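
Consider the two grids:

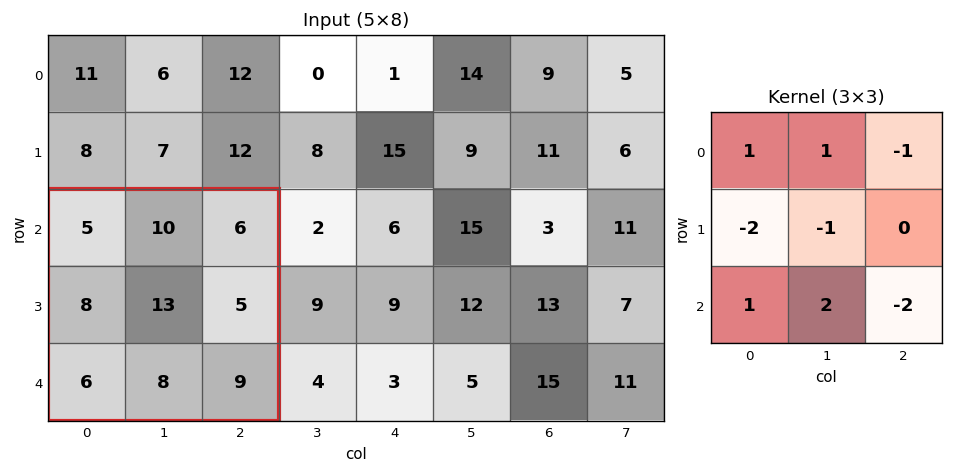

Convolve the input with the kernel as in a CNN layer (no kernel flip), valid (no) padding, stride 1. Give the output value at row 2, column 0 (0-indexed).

-16

The receptive field on the input at this output position is [5 10 6 / 8 13 5 / 6 8 9]. Elementwise product with the kernel and sum: 5·1 + 10·1 + 6·-1 + 8·-2 + 13·-1 + 6·1 + 8·2 + 9·-2.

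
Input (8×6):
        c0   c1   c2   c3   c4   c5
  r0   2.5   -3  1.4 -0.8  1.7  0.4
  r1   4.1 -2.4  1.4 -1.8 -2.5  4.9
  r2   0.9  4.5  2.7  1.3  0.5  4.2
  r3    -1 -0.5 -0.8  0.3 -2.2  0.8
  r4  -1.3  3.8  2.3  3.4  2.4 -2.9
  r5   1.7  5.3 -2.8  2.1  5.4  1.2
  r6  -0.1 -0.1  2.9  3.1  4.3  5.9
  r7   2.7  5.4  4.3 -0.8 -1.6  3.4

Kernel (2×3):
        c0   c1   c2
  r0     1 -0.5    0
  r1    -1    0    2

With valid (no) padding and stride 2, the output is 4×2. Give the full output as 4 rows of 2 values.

Output[0,0]: The receptive field on the input at this output position is [2.5 -3 1.4 / 4.1 -2.4 1.4]. Elementwise product with the kernel and sum: 2.5·1 + -3·-0.5 + 4.1·-1 + 1.4·2.
Output[0,1]: The receptive field on the input at this output position is [1.4 -0.8 1.7 / 1.4 -1.8 -2.5]. Elementwise product with the kernel and sum: 1.4·1 + -0.8·-0.5 + 1.4·-1 + -2.5·2.

2.7 -4.6
-1.95 -1.55
-10.5 14.2
5.85 -6.15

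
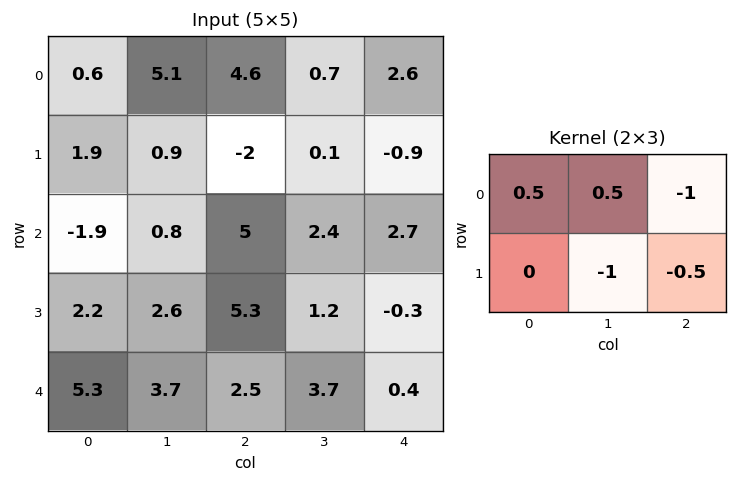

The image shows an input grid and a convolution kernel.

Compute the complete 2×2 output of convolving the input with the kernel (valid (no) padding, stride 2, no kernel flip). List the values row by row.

Output[0,0]: The receptive field on the input at this output position is [0.6 5.1 4.6 / 1.9 0.9 -2]. Elementwise product with the kernel and sum: 0.6·0.5 + 5.1·0.5 + 4.6·-1 + 0.9·-1 + -2·-0.5.
Output[0,1]: The receptive field on the input at this output position is [4.6 0.7 2.6 / -2 0.1 -0.9]. Elementwise product with the kernel and sum: 4.6·0.5 + 0.7·0.5 + 2.6·-1 + 0.1·-1 + -0.9·-0.5.

-1.65 0.4
-10.8 -0.05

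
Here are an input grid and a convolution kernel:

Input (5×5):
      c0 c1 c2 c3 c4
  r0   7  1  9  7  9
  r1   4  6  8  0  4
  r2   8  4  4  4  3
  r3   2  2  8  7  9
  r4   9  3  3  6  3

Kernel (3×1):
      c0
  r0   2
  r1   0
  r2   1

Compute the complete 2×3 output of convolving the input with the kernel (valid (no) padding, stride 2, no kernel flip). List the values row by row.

22 22 21
25 11 9

Output[0,0]: The receptive field on the input at this output position is [7 / 4 / 8]. Elementwise product with the kernel and sum: 7·2 + 8·1.
Output[0,1]: The receptive field on the input at this output position is [9 / 8 / 4]. Elementwise product with the kernel and sum: 9·2 + 4·1.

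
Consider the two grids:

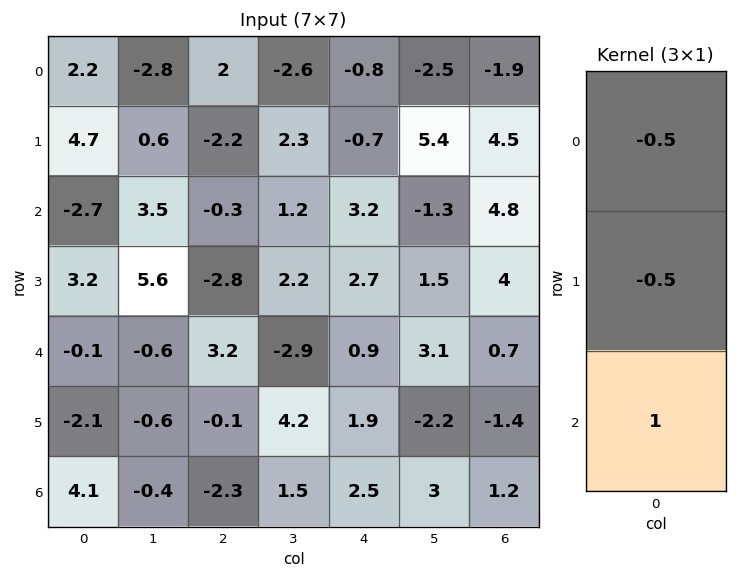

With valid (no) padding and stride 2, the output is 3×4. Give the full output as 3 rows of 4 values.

-6.15 -0.2 3.95 3.5
-0.35 4.75 -2.05 -3.7
5.2 -3.85 1.1 1.55

Output[0,0]: The receptive field on the input at this output position is [2.2 / 4.7 / -2.7]. Elementwise product with the kernel and sum: 2.2·-0.5 + 4.7·-0.5 + -2.7·1.
Output[0,1]: The receptive field on the input at this output position is [2 / -2.2 / -0.3]. Elementwise product with the kernel and sum: 2·-0.5 + -2.2·-0.5 + -0.3·1.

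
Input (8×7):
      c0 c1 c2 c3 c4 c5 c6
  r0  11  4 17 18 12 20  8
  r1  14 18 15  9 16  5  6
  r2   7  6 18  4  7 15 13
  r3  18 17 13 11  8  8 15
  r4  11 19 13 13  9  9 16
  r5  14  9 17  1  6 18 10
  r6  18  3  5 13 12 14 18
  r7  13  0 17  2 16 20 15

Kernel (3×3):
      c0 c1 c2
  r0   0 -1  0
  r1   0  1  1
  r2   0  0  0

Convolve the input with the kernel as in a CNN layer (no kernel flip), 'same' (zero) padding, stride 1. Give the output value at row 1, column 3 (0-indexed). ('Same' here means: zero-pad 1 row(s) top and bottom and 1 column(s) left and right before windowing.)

The receptive field on the zero-padded input at this output position is [17 18 12 / 15 9 16 / 18 4 7]. Elementwise product with the kernel and sum: 18·-1 + 9·1 + 16·1.

7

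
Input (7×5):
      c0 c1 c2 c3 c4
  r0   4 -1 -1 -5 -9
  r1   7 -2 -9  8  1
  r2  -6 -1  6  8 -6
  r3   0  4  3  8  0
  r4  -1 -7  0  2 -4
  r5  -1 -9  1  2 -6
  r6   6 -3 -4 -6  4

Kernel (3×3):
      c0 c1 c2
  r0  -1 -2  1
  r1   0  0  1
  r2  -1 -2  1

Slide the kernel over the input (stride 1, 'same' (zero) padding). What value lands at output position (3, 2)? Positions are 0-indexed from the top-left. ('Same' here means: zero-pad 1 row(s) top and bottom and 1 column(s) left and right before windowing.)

14

The receptive field on the zero-padded input at this output position is [-1 6 8 / 4 3 8 / -7 0 2]. Elementwise product with the kernel and sum: -1·-1 + 6·-2 + 8·1 + 8·1 + -7·-1 + 0·-2 + 2·1.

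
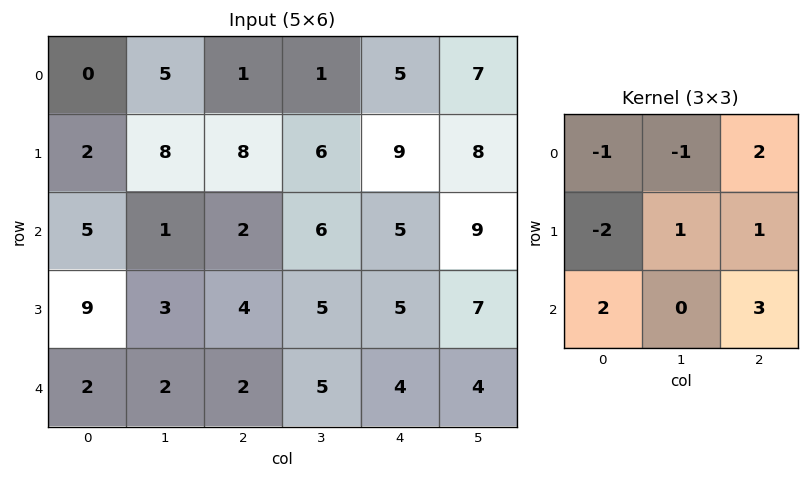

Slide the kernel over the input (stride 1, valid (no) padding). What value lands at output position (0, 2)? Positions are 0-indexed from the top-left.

26

The receptive field on the input at this output position is [1 1 5 / 8 6 9 / 2 6 5]. Elementwise product with the kernel and sum: 1·-1 + 1·-1 + 5·2 + 8·-2 + 6·1 + 9·1 + 2·2 + 5·3.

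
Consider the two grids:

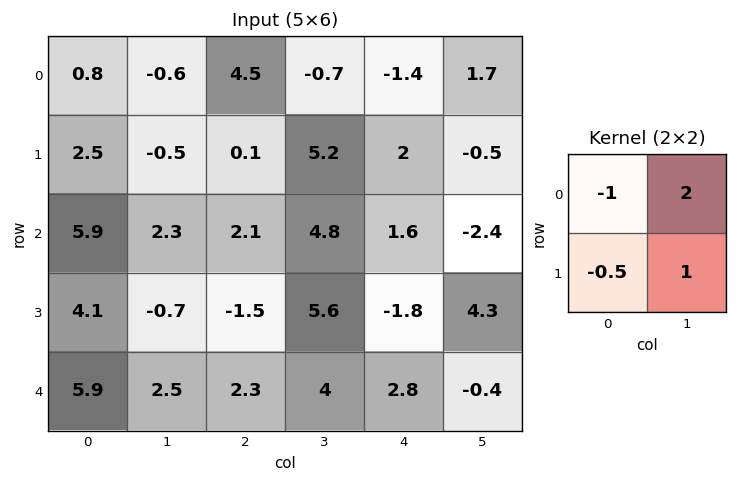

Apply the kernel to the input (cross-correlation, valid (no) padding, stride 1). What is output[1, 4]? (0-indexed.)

-6.2

The receptive field on the input at this output position is [2 -0.5 / 1.6 -2.4]. Elementwise product with the kernel and sum: 2·-1 + -0.5·2 + 1.6·-0.5 + -2.4·1.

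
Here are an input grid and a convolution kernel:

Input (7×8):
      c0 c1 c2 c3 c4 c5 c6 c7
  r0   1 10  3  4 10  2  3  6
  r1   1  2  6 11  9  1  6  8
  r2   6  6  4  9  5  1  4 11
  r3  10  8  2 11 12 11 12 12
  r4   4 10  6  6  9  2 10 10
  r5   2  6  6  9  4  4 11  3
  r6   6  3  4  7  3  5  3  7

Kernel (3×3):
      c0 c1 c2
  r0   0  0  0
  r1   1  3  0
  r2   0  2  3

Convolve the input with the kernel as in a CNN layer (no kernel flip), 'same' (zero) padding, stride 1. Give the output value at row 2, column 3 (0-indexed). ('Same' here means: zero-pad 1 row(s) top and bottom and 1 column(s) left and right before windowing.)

89

The receptive field on the zero-padded input at this output position is [6 11 9 / 4 9 5 / 2 11 12]. Elementwise product with the kernel and sum: 4·1 + 9·3 + 11·2 + 12·3.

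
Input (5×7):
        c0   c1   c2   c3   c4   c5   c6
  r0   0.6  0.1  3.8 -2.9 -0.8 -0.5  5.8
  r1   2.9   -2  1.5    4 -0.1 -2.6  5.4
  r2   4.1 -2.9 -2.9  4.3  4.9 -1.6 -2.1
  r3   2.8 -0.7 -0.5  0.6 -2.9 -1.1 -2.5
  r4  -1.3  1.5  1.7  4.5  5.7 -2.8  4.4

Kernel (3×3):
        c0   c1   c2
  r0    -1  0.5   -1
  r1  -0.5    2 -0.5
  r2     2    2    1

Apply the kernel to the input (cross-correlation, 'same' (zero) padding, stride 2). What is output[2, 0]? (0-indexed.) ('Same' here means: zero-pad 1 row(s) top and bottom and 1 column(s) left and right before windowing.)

-1.25

The receptive field on the zero-padded input at this output position is [0 2.8 -0.7 / 0 -1.3 1.5 / 0 0 0]. Elementwise product with the kernel and sum: 0·-1 + 2.8·0.5 + -0.7·-1 + 0·-0.5 + -1.3·2 + 1.5·-0.5 + 0·2 + 0·2 + 0·1.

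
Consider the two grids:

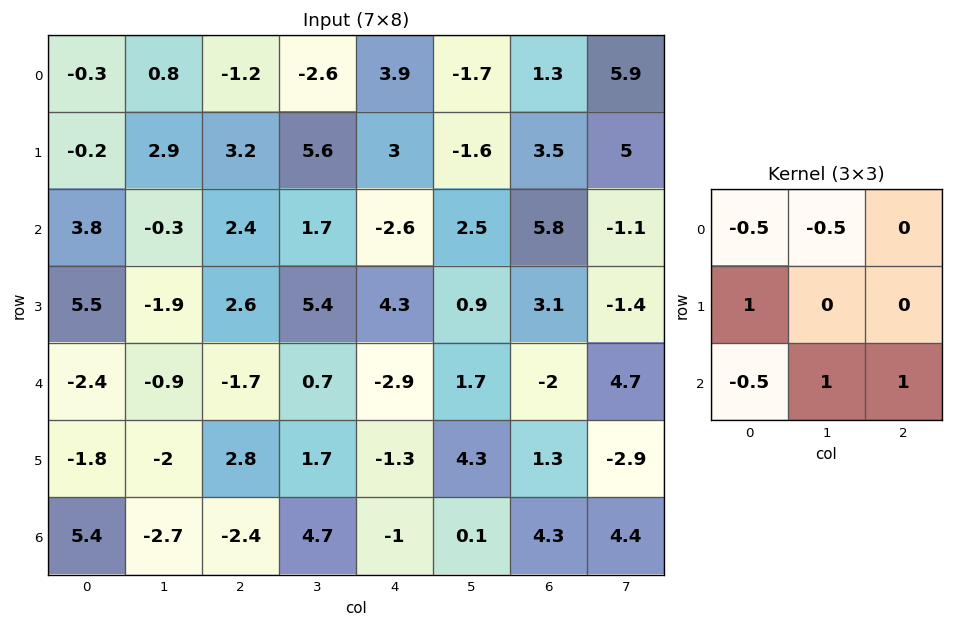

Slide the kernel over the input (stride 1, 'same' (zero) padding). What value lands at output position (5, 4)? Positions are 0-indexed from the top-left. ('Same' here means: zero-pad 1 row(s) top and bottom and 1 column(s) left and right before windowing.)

The receptive field on the zero-padded input at this output position is [0.7 -2.9 1.7 / 1.7 -1.3 4.3 / 4.7 -1 0.1]. Elementwise product with the kernel and sum: 0.7·-0.5 + -2.9·-0.5 + 1.7·1 + 4.7·-0.5 + -1·1 + 0.1·1.

-0.45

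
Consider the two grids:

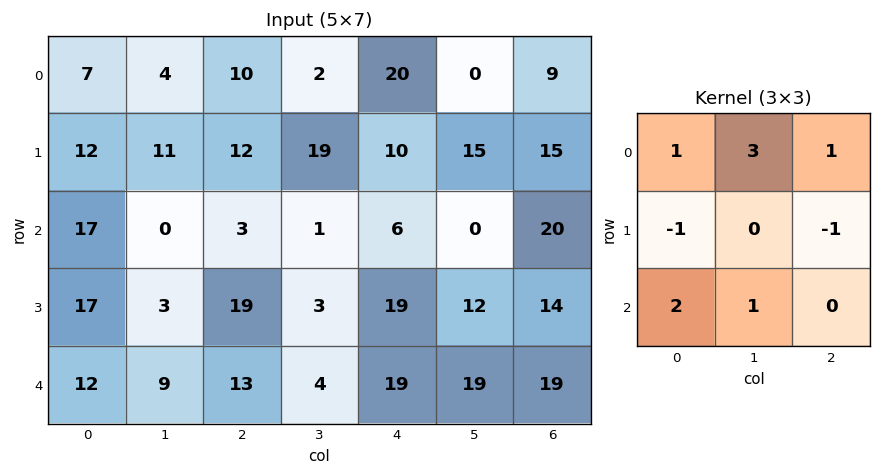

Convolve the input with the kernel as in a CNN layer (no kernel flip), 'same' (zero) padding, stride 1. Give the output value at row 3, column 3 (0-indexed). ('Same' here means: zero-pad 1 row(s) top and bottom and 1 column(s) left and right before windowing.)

4

The receptive field on the zero-padded input at this output position is [3 1 6 / 19 3 19 / 13 4 19]. Elementwise product with the kernel and sum: 3·1 + 1·3 + 6·1 + 19·-1 + 19·-1 + 13·2 + 4·1.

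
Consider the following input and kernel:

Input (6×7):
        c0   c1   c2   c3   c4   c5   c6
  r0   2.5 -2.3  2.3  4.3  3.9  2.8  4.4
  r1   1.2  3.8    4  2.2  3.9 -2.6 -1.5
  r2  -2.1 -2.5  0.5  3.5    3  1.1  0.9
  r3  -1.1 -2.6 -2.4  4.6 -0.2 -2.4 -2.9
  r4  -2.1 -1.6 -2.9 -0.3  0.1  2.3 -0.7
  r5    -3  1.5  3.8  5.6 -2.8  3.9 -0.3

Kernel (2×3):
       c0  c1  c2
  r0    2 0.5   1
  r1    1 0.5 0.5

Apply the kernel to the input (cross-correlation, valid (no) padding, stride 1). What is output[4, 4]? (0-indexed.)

-0.35

The receptive field on the input at this output position is [0.1 2.3 -0.7 / -2.8 3.9 -0.3]. Elementwise product with the kernel and sum: 0.1·2 + 2.3·0.5 + -0.7·1 + -2.8·1 + 3.9·0.5 + -0.3·0.5.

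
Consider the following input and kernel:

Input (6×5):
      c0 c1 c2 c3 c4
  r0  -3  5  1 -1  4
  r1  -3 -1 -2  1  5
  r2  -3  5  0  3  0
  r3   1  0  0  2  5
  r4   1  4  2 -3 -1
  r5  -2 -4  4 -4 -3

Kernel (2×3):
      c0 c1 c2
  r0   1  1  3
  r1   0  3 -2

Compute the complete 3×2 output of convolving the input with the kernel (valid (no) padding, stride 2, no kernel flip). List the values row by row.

6 5
2 -1
-9 -10

Output[0,0]: The receptive field on the input at this output position is [-3 5 1 / -3 -1 -2]. Elementwise product with the kernel and sum: -3·1 + 5·1 + 1·3 + -1·3 + -2·-2.
Output[0,1]: The receptive field on the input at this output position is [1 -1 4 / -2 1 5]. Elementwise product with the kernel and sum: 1·1 + -1·1 + 4·3 + 1·3 + 5·-2.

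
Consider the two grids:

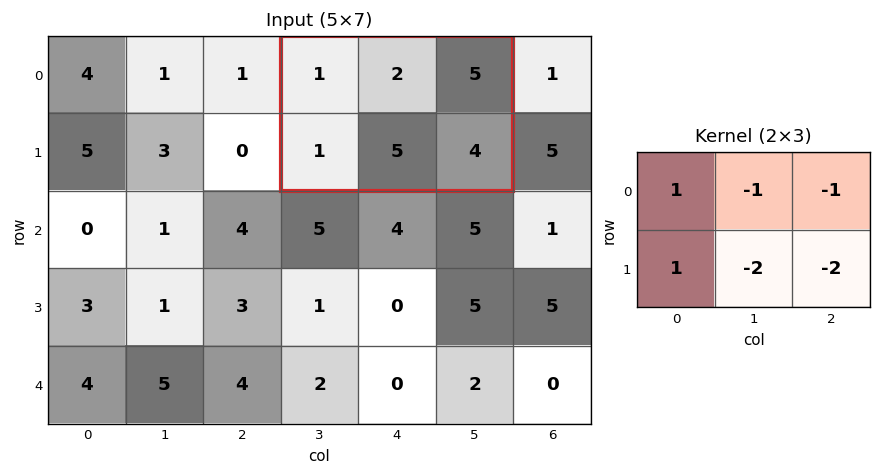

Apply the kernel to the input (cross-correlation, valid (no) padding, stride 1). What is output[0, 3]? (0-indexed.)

The receptive field on the input at this output position is [1 2 5 / 1 5 4]. Elementwise product with the kernel and sum: 1·1 + 2·-1 + 5·-1 + 1·1 + 5·-2 + 4·-2.

-23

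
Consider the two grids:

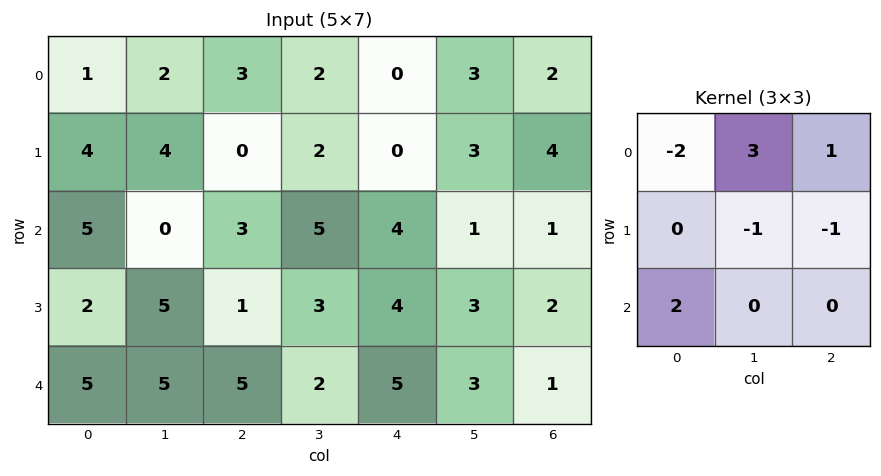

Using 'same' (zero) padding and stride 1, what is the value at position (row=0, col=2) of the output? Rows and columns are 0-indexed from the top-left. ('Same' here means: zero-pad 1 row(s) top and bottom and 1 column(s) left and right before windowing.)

3

The receptive field on the zero-padded input at this output position is [0 0 0 / 2 3 2 / 4 0 2]. Elementwise product with the kernel and sum: 0·-2 + 0·3 + 0·1 + 3·-1 + 2·-1 + 4·2.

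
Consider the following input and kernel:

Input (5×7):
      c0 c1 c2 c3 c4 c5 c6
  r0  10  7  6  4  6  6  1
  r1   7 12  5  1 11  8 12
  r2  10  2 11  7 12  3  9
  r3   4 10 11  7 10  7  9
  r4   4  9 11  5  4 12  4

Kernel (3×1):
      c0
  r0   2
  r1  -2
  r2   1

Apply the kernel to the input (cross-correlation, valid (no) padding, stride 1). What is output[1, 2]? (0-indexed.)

-1

The receptive field on the input at this output position is [5 / 11 / 11]. Elementwise product with the kernel and sum: 5·2 + 11·-2 + 11·1.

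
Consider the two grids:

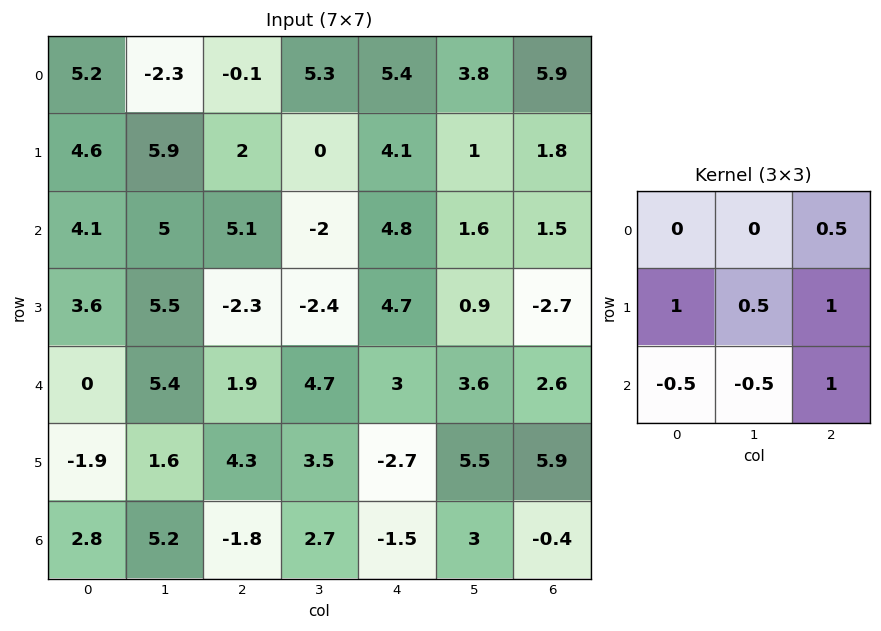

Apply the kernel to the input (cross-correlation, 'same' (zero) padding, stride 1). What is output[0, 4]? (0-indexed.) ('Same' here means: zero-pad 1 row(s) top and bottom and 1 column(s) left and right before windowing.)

10.75

The receptive field on the zero-padded input at this output position is [0 0 0 / 5.3 5.4 3.8 / 0 4.1 1]. Elementwise product with the kernel and sum: 0·0.5 + 5.3·1 + 5.4·0.5 + 3.8·1 + 0·-0.5 + 4.1·-0.5 + 1·1.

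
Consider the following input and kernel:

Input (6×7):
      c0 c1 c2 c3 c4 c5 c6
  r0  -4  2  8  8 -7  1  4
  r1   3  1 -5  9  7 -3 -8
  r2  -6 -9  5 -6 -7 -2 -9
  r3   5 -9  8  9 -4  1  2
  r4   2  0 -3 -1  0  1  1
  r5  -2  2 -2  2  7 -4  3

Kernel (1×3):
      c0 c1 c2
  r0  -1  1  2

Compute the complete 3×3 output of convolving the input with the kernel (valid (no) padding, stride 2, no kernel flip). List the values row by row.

22 -14 16
7 -25 -13
-8 2 3

Output[0,0]: The receptive field on the input at this output position is [-4 2 8]. Elementwise product with the kernel and sum: -4·-1 + 2·1 + 8·2.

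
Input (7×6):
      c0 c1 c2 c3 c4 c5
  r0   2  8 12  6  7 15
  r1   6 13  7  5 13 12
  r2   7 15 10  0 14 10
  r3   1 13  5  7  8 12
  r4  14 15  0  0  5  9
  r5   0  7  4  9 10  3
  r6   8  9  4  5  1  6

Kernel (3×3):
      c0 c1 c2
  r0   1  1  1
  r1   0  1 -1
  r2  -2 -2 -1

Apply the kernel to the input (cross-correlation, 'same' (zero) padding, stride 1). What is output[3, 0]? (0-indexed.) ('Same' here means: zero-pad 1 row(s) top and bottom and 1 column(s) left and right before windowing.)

-33

The receptive field on the zero-padded input at this output position is [0 7 15 / 0 1 13 / 0 14 15]. Elementwise product with the kernel and sum: 0·1 + 7·1 + 15·1 + 1·1 + 13·-1 + 0·-2 + 14·-2 + 15·-1.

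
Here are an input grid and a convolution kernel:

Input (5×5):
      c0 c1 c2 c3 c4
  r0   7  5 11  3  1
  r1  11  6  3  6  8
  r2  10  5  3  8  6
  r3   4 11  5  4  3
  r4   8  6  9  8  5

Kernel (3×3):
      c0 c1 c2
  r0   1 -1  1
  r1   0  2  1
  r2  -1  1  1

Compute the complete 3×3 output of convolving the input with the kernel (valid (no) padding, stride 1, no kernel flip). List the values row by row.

Output[0,0]: The receptive field on the input at this output position is [7 5 11 / 11 6 3 / 10 5 3]. Elementwise product with the kernel and sum: 7·1 + 5·-1 + 11·1 + 6·2 + 3·1 + 10·-1 + 5·1 + 3·1.
Output[0,1]: The receptive field on the input at this output position is [5 11 3 / 6 3 6 / 5 3 8]. Elementwise product with the kernel and sum: 5·1 + 11·-1 + 3·1 + 3·2 + 6·1 + 5·-1 + 3·1 + 8·1.

26 15 40
33 21 29
42 35 16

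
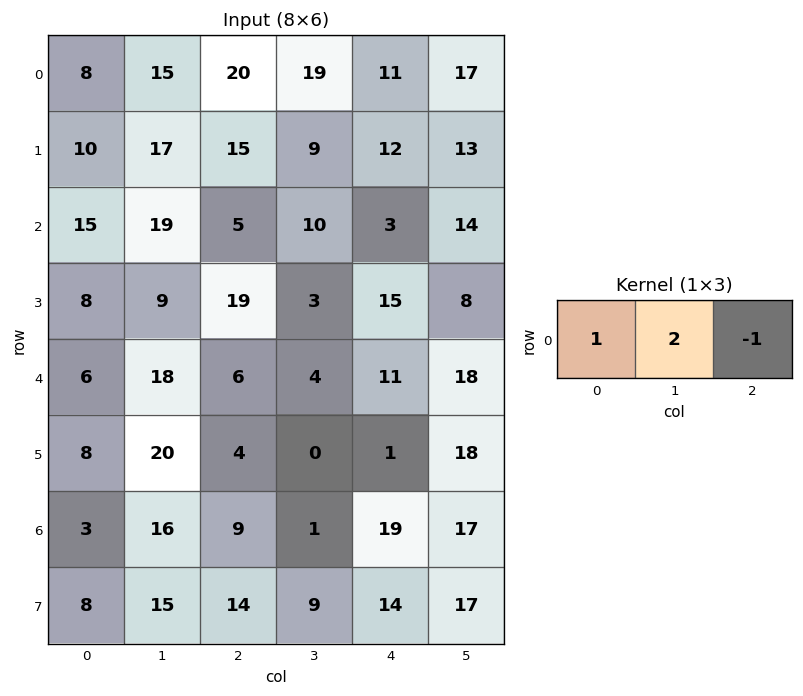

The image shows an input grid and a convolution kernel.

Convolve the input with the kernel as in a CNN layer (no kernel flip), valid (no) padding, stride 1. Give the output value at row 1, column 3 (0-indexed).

The receptive field on the input at this output position is [9 12 13]. Elementwise product with the kernel and sum: 9·1 + 12·2 + 13·-1.

20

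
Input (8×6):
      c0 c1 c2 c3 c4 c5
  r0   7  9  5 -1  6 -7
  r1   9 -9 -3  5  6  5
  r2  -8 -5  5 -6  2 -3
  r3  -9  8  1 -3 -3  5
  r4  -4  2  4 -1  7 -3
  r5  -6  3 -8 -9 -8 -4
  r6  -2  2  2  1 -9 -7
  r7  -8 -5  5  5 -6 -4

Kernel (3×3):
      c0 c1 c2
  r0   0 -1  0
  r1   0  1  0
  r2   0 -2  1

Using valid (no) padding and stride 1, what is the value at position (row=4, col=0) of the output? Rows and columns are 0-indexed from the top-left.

The receptive field on the input at this output position is [-4 2 4 / -6 3 -8 / -2 2 2]. Elementwise product with the kernel and sum: 2·-1 + 3·1 + 2·-2 + 2·1.

-1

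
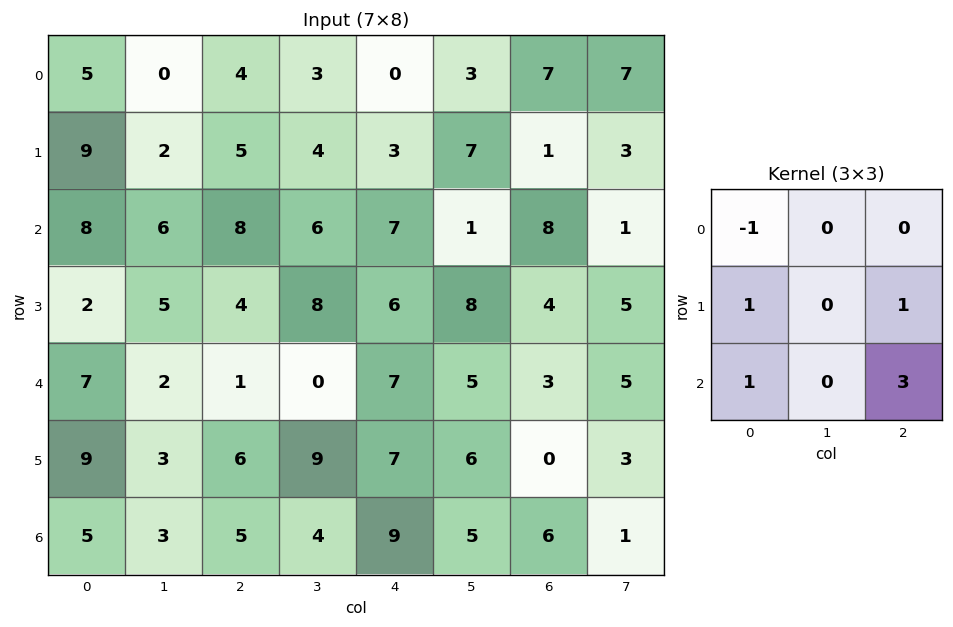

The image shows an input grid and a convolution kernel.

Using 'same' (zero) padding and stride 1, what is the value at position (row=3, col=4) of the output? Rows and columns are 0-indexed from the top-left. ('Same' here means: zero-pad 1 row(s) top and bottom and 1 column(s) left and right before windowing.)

The receptive field on the zero-padded input at this output position is [6 7 1 / 8 6 8 / 0 7 5]. Elementwise product with the kernel and sum: 6·-1 + 8·1 + 8·1 + 0·1 + 5·3.

25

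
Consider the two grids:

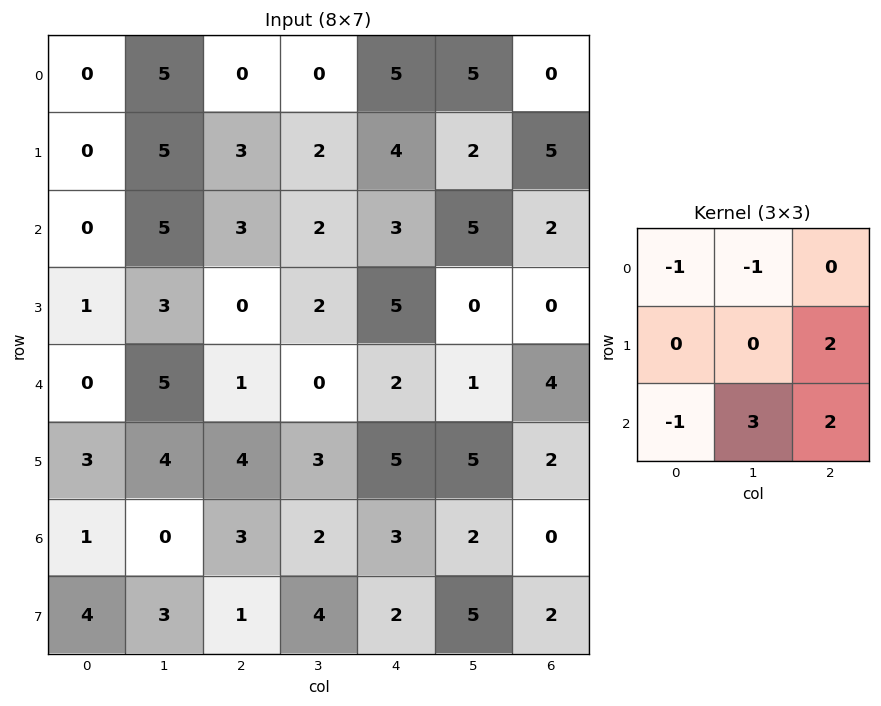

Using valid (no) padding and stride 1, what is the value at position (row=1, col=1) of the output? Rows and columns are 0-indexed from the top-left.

-3

The receptive field on the input at this output position is [5 3 2 / 5 3 2 / 3 0 2]. Elementwise product with the kernel and sum: 5·-1 + 3·-1 + 2·2 + 3·-1 + 0·3 + 2·2.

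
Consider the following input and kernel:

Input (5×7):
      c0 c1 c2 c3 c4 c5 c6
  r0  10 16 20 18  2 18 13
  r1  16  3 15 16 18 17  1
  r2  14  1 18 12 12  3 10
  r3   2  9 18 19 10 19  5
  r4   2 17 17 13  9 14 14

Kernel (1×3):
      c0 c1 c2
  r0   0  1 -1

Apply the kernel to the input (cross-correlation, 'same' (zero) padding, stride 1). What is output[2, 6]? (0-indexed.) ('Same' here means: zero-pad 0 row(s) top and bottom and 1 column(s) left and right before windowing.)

The receptive field on the zero-padded input at this output position is [3 10 0]. Elementwise product with the kernel and sum: 10·1 + 0·-1.

10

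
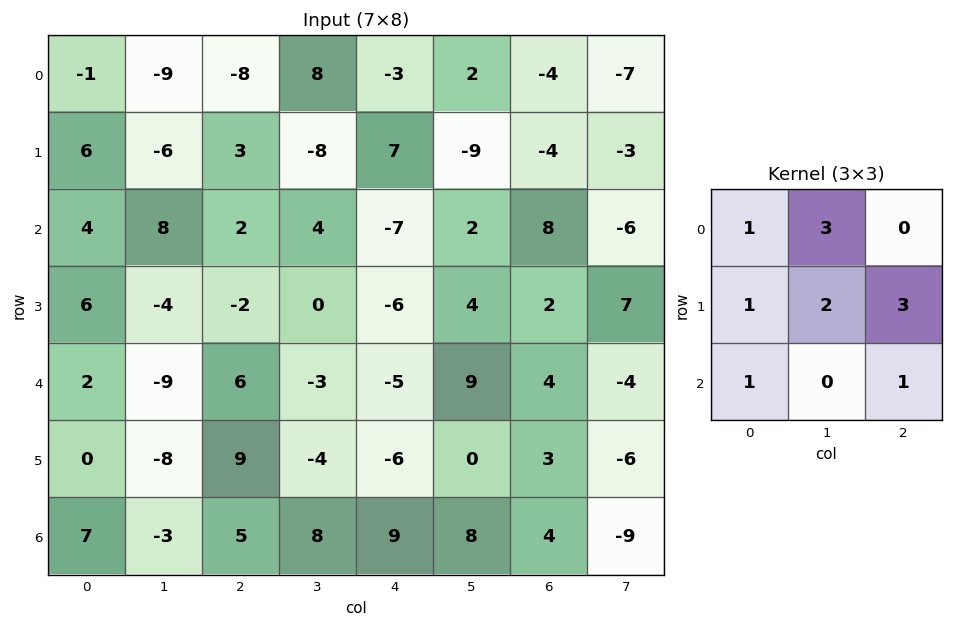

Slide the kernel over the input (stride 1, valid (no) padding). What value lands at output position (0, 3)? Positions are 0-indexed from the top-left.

-16

The receptive field on the input at this output position is [8 -3 2 / -8 7 -9 / 4 -7 2]. Elementwise product with the kernel and sum: 8·1 + -3·3 + -8·1 + 7·2 + -9·3 + 4·1 + 2·1.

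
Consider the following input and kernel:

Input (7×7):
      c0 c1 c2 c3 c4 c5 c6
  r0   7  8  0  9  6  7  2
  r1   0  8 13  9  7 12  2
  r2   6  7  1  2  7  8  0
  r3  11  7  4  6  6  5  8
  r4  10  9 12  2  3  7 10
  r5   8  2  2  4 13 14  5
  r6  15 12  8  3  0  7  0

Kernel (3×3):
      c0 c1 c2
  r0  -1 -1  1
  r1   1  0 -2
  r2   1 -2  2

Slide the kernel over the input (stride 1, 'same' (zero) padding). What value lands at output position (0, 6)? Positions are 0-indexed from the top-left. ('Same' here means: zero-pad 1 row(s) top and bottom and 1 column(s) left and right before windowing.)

The receptive field on the zero-padded input at this output position is [0 0 0 / 7 2 0 / 12 2 0]. Elementwise product with the kernel and sum: 0·-1 + 0·-1 + 0·1 + 7·1 + 0·-2 + 12·1 + 2·-2 + 0·2.

15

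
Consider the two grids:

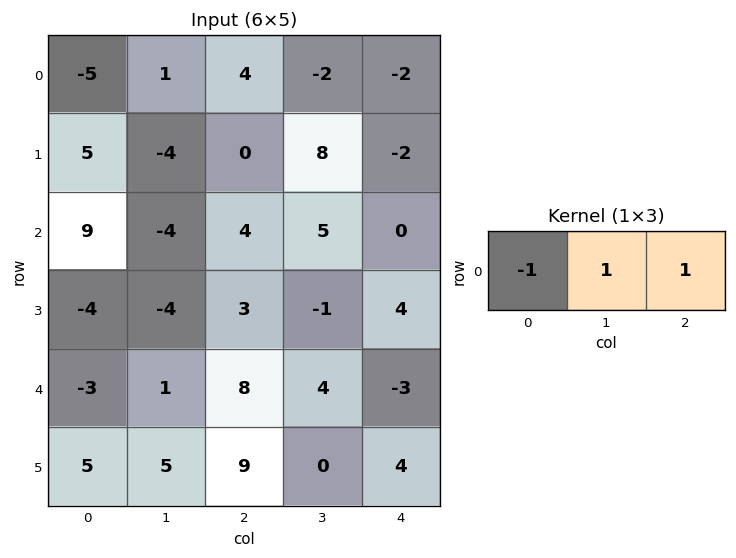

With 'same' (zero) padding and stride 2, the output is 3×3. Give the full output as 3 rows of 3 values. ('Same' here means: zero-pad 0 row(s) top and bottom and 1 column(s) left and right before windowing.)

-4 1 0
5 13 -5
-2 11 -7

Output[0,0]: The receptive field on the zero-padded input at this output position is [0 -5 1]. Elementwise product with the kernel and sum: 0·-1 + -5·1 + 1·1.
Output[0,1]: The receptive field on the zero-padded input at this output position is [1 4 -2]. Elementwise product with the kernel and sum: 1·-1 + 4·1 + -2·1.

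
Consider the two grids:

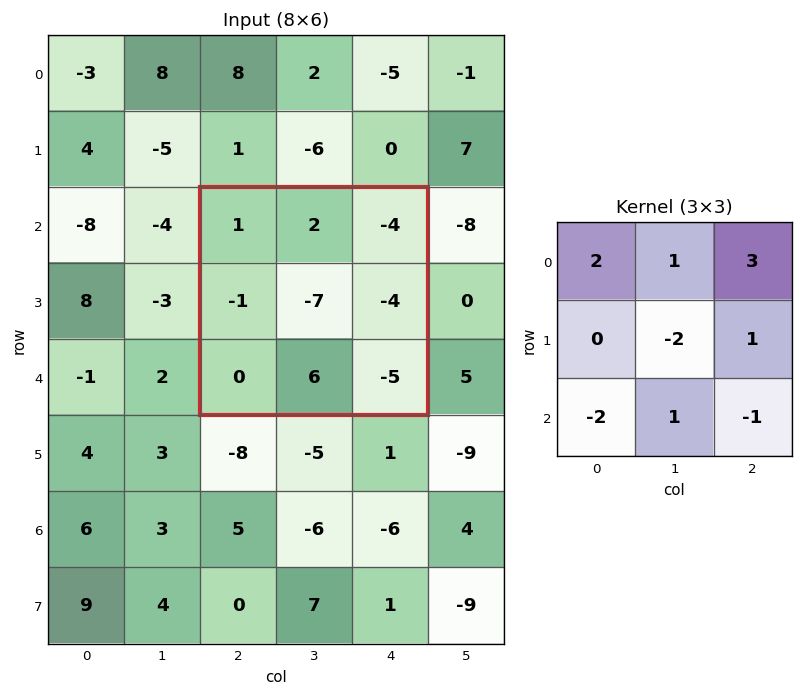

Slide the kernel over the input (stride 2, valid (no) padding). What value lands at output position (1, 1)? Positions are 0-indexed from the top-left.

The receptive field on the input at this output position is [1 2 -4 / -1 -7 -4 / 0 6 -5]. Elementwise product with the kernel and sum: 1·2 + 2·1 + -4·3 + -7·-2 + -4·1 + 0·-2 + 6·1 + -5·-1.

13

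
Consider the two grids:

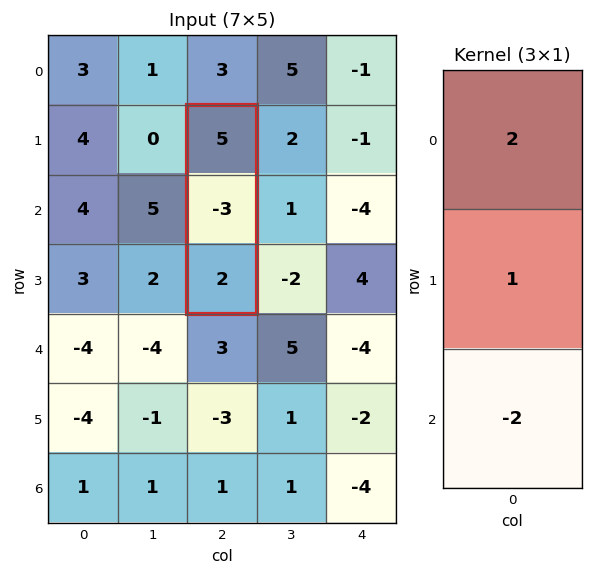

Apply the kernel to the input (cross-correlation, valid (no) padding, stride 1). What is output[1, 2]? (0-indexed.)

The receptive field on the input at this output position is [5 / -3 / 2]. Elementwise product with the kernel and sum: 5·2 + -3·1 + 2·-2.

3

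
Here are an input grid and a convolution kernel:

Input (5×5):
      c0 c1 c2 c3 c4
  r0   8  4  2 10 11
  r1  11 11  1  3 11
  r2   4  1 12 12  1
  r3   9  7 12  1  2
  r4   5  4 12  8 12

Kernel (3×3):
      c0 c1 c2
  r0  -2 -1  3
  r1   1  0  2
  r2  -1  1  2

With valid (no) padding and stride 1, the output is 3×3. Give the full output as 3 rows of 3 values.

Output[0,0]: The receptive field on the input at this output position is [8 4 2 / 11 11 1 / 4 1 12]. Elementwise product with the kernel and sum: 8·-2 + 4·-1 + 2·3 + 11·1 + 1·2 + 4·-1 + 1·1 + 12·2.
Output[0,1]: The receptive field on the input at this output position is [4 2 10 / 11 1 3 / 1 12 12]. Elementwise product with the kernel and sum: 4·-2 + 2·-1 + 10·3 + 11·1 + 3·2 + 1·-1 + 12·1 + 12·2.

20 72 44
20 18 35
83 55 3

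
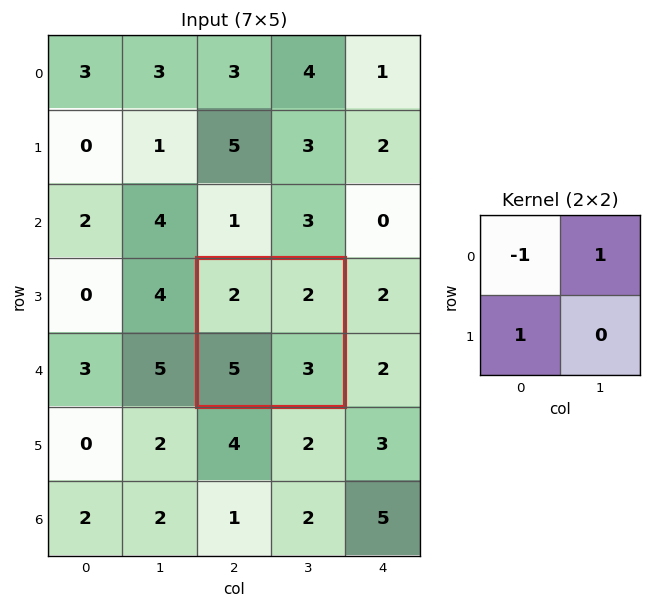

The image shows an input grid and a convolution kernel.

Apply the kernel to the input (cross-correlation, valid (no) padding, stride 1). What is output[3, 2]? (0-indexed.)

5

The receptive field on the input at this output position is [2 2 / 5 3]. Elementwise product with the kernel and sum: 2·-1 + 2·1 + 5·1.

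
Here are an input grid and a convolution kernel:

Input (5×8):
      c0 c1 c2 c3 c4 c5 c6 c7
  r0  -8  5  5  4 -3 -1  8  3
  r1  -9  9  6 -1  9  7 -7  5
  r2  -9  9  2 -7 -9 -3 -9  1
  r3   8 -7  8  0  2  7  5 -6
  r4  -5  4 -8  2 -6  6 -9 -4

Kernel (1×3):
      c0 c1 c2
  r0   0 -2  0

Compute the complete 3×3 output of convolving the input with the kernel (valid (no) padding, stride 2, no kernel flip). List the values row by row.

-10 -8 2
-18 14 6
-8 -4 -12

Output[0,0]: The receptive field on the input at this output position is [-8 5 5]. Elementwise product with the kernel and sum: 5·-2.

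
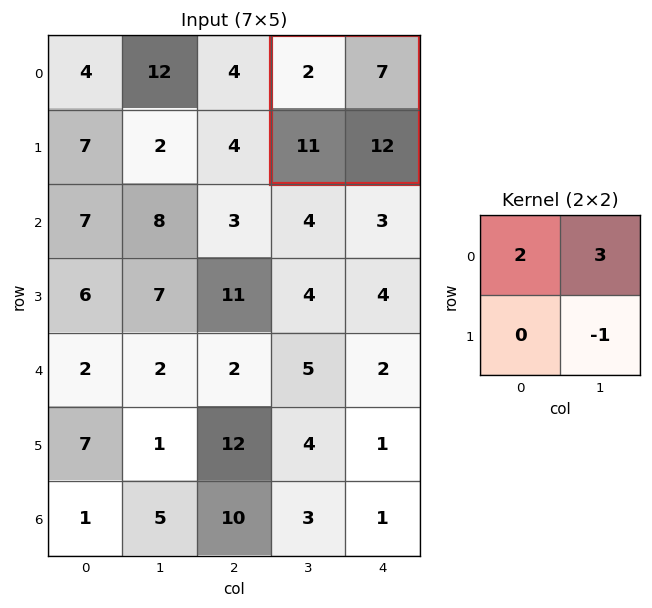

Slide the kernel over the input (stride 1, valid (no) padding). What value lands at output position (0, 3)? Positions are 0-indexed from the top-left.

The receptive field on the input at this output position is [2 7 / 11 12]. Elementwise product with the kernel and sum: 2·2 + 7·3 + 12·-1.

13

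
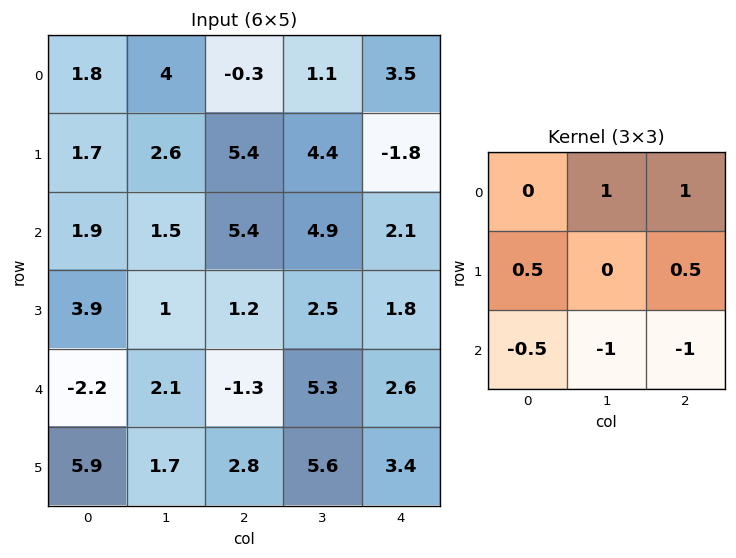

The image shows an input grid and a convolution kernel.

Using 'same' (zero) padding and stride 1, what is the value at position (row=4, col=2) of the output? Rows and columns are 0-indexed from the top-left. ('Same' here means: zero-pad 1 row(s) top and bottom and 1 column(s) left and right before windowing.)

-1.85

The receptive field on the zero-padded input at this output position is [1 1.2 2.5 / 2.1 -1.3 5.3 / 1.7 2.8 5.6]. Elementwise product with the kernel and sum: 1.2·1 + 2.5·1 + 2.1·0.5 + 5.3·0.5 + 1.7·-0.5 + 2.8·-1 + 5.6·-1.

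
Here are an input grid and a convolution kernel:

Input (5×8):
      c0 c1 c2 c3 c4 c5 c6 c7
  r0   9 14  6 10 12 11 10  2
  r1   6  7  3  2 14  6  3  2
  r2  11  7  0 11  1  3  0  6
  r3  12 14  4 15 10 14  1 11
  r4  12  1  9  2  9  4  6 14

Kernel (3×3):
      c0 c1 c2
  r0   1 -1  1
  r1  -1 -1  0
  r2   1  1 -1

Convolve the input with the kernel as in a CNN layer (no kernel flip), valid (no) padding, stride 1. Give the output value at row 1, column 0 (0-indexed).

The receptive field on the input at this output position is [6 7 3 / 11 7 0 / 12 14 4]. Elementwise product with the kernel and sum: 6·1 + 7·-1 + 3·1 + 11·-1 + 7·-1 + 12·1 + 14·1 + 4·-1.

6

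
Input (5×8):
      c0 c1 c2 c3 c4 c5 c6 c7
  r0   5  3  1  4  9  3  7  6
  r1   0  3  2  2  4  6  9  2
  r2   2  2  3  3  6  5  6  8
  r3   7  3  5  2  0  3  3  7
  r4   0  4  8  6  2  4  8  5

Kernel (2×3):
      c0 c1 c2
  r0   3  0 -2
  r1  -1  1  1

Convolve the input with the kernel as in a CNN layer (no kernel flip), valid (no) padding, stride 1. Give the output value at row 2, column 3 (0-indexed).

0

The receptive field on the input at this output position is [3 6 5 / 2 0 3]. Elementwise product with the kernel and sum: 3·3 + 5·-2 + 2·-1 + 0·1 + 3·1.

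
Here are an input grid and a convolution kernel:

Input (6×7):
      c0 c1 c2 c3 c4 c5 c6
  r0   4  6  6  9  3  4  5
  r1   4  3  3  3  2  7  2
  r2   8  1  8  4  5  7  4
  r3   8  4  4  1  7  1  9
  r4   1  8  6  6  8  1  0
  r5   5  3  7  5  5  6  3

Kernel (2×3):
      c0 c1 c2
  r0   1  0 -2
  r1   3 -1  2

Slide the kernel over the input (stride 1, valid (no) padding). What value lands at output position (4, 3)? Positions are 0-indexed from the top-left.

The receptive field on the input at this output position is [6 8 1 / 5 5 6]. Elementwise product with the kernel and sum: 6·1 + 1·-2 + 5·3 + 5·-1 + 6·2.

26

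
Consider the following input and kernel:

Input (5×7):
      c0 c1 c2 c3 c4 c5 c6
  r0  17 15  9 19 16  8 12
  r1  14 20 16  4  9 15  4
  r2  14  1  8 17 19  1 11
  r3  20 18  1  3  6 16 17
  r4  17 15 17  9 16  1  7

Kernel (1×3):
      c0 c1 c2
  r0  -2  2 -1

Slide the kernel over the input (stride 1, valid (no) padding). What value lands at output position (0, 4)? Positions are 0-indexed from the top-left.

-28

The receptive field on the input at this output position is [16 8 12]. Elementwise product with the kernel and sum: 16·-2 + 8·2 + 12·-1.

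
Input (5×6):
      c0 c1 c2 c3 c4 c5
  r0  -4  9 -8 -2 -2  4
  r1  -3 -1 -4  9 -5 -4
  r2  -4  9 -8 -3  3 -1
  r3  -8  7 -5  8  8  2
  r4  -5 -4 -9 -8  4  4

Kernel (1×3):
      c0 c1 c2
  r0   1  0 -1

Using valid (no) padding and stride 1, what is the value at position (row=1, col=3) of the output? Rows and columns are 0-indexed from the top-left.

The receptive field on the input at this output position is [9 -5 -4]. Elementwise product with the kernel and sum: 9·1 + -4·-1.

13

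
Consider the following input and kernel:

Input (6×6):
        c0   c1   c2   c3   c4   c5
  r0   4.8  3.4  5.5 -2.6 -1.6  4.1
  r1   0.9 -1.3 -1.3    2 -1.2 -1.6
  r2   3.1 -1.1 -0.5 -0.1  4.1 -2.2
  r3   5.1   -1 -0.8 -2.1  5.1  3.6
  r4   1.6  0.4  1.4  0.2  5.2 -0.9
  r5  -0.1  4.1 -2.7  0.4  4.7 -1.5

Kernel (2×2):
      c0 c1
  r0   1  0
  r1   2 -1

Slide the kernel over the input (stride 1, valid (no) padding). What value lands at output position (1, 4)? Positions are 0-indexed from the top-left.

The receptive field on the input at this output position is [-1.2 -1.6 / 4.1 -2.2]. Elementwise product with the kernel and sum: -1.2·1 + 4.1·2 + -2.2·-1.

9.2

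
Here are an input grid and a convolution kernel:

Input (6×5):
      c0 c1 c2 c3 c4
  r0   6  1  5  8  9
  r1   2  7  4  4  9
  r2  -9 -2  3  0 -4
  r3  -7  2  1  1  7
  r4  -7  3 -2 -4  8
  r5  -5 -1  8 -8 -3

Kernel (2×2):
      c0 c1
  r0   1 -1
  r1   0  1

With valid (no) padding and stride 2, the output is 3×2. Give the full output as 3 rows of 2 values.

12 1
-5 4
-11 -6

Output[0,0]: The receptive field on the input at this output position is [6 1 / 2 7]. Elementwise product with the kernel and sum: 6·1 + 1·-1 + 7·1.
Output[0,1]: The receptive field on the input at this output position is [5 8 / 4 4]. Elementwise product with the kernel and sum: 5·1 + 8·-1 + 4·1.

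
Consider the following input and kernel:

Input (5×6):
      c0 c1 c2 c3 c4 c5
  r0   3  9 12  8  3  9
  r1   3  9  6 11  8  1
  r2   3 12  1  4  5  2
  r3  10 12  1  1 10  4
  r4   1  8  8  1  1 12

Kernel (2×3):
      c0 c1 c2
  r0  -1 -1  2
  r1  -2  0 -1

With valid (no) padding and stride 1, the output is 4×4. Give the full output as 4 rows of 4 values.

0 -34 -34 -16
-7 -21 -8 -27
-34 -30 -7 -11
-30 -28 1 -17

Output[0,0]: The receptive field on the input at this output position is [3 9 12 / 3 9 6]. Elementwise product with the kernel and sum: 3·-1 + 9·-1 + 12·2 + 3·-2 + 6·-1.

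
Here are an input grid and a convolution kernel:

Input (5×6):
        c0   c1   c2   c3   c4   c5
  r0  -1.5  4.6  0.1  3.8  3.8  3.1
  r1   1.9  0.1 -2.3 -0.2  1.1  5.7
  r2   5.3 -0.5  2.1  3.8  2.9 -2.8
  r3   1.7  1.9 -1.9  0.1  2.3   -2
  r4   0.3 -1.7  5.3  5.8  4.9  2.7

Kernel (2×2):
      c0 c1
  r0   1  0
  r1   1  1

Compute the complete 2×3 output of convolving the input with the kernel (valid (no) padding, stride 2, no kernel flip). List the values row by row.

0.5 -2.4 10.6
8.9 0.3 3.2

Output[0,0]: The receptive field on the input at this output position is [-1.5 4.6 / 1.9 0.1]. Elementwise product with the kernel and sum: -1.5·1 + 1.9·1 + 0.1·1.
Output[0,1]: The receptive field on the input at this output position is [0.1 3.8 / -2.3 -0.2]. Elementwise product with the kernel and sum: 0.1·1 + -2.3·1 + -0.2·1.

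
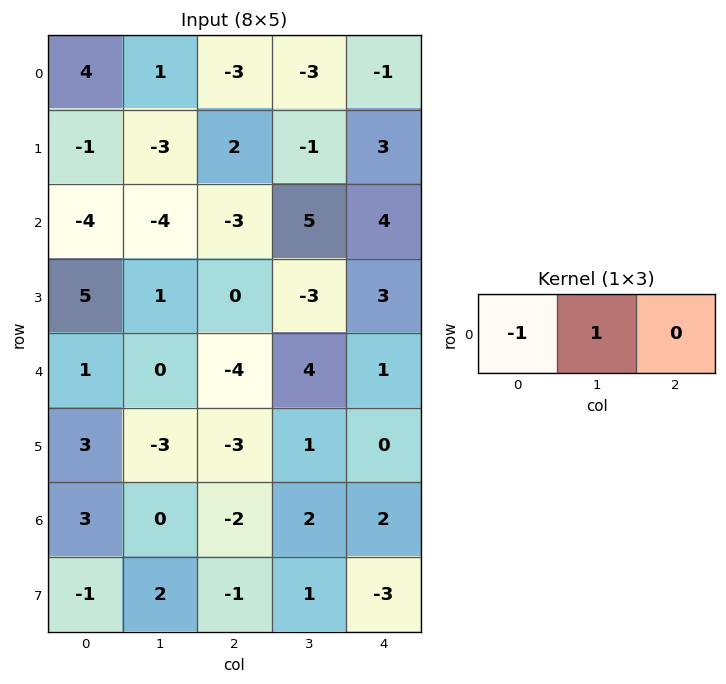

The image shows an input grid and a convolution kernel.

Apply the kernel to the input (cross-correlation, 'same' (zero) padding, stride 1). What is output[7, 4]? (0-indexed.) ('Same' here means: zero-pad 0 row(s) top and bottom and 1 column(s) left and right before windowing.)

-4

The receptive field on the zero-padded input at this output position is [1 -3 0]. Elementwise product with the kernel and sum: 1·-1 + -3·1.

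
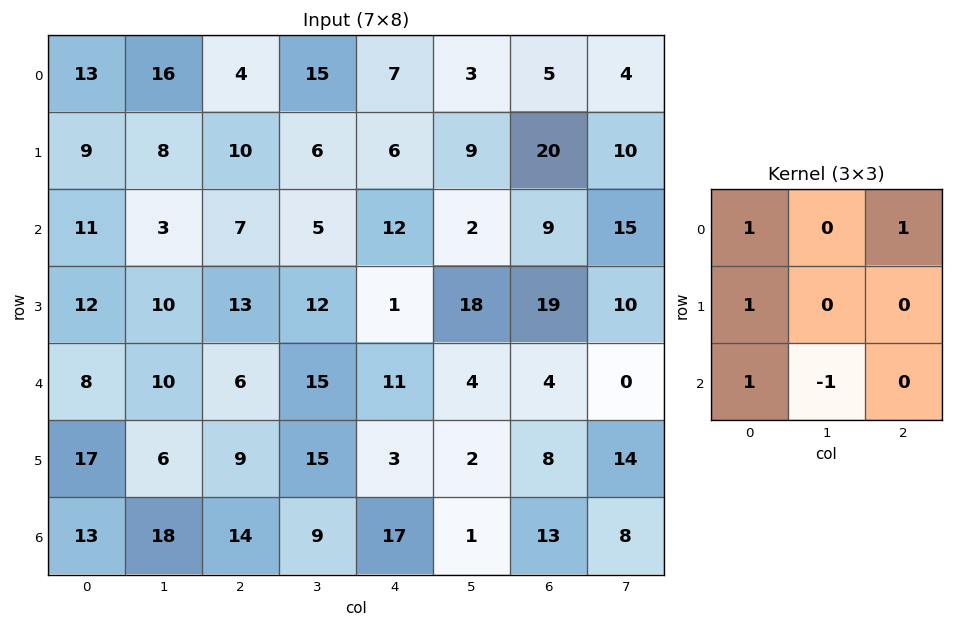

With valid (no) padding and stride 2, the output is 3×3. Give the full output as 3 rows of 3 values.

34 23 28
28 23 29
26 31 34

Output[0,0]: The receptive field on the input at this output position is [13 16 4 / 9 8 10 / 11 3 7]. Elementwise product with the kernel and sum: 13·1 + 4·1 + 9·1 + 11·1 + 3·-1.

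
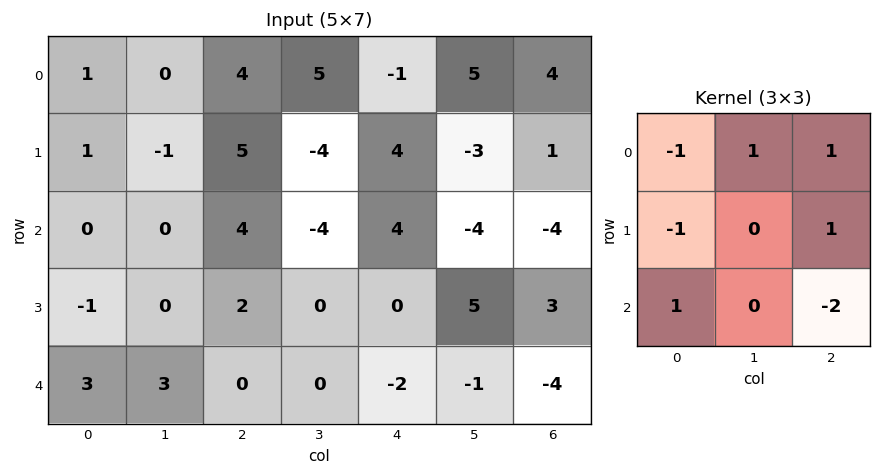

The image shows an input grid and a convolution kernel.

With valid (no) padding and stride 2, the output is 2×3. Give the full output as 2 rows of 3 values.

Output[0,0]: The receptive field on the input at this output position is [1 0 4 / 1 -1 5 / 0 0 4]. Elementwise product with the kernel and sum: 1·-1 + 0·1 + 4·1 + 1·-1 + 5·1 + 0·1 + 4·-2.

-1 -5 19
10 -2 -3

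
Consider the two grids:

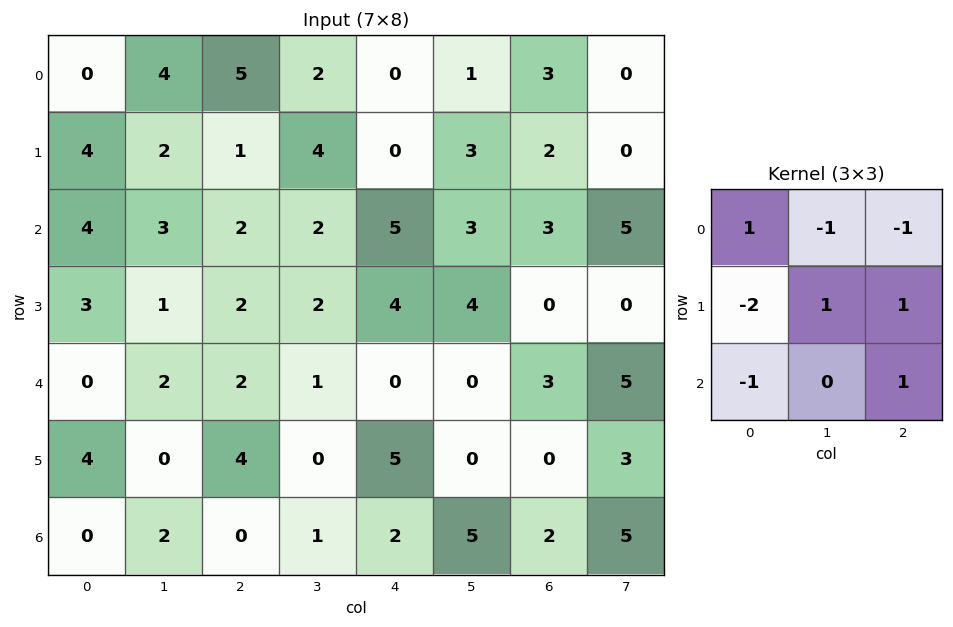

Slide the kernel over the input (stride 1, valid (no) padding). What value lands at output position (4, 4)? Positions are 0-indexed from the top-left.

-13

The receptive field on the input at this output position is [0 0 3 / 5 0 0 / 2 5 2]. Elementwise product with the kernel and sum: 0·1 + 0·-1 + 3·-1 + 5·-2 + 0·1 + 0·1 + 2·-1 + 2·1.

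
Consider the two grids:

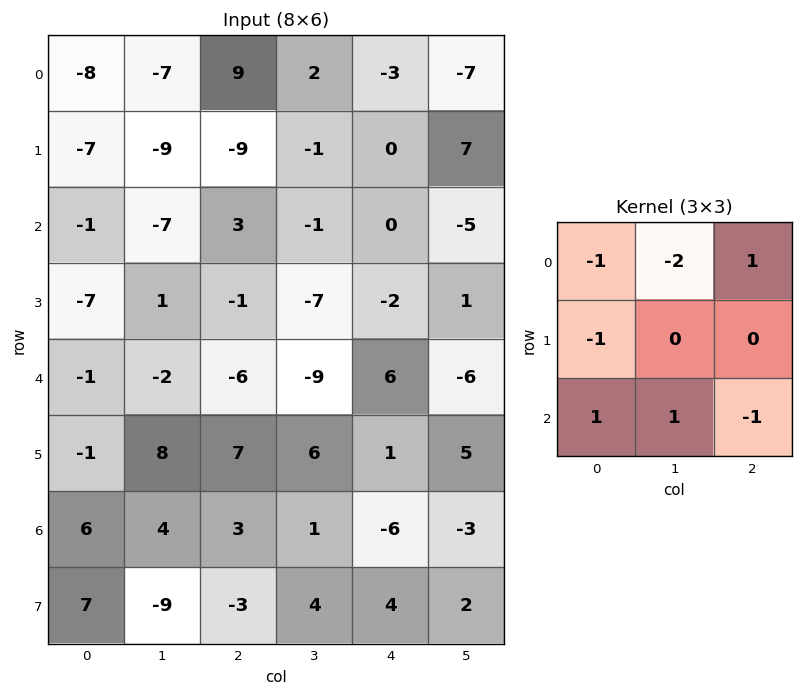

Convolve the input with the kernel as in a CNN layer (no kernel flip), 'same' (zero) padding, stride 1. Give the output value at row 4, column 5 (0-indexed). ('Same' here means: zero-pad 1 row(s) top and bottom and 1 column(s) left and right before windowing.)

0

The receptive field on the zero-padded input at this output position is [-2 1 0 / 6 -6 0 / 1 5 0]. Elementwise product with the kernel and sum: -2·-1 + 1·-2 + 0·1 + 6·-1 + 1·1 + 5·1 + 0·-1.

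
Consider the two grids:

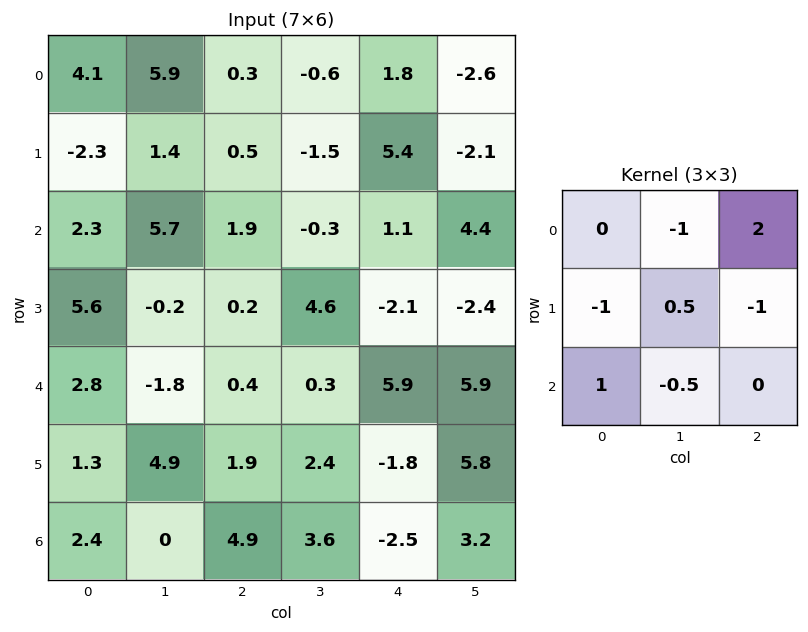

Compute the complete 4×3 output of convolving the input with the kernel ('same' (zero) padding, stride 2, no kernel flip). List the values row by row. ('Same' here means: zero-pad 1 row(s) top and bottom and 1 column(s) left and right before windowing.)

Output[0,0]: The receptive field on the zero-padded input at this output position is [0 0 0 / 0 4.1 5.9 / 0 -2.3 1.4]. Elementwise product with the kernel and sum: 0·-1 + 0·2 + 0·-1 + 4.1·0.5 + 5.9·-1 + 0·1 + -2.3·-0.5.

-2.7 -4 -0.1
-2.25 -8.25 -7.5
-3.45 14.65 -2.65
9.7 1.75 5.35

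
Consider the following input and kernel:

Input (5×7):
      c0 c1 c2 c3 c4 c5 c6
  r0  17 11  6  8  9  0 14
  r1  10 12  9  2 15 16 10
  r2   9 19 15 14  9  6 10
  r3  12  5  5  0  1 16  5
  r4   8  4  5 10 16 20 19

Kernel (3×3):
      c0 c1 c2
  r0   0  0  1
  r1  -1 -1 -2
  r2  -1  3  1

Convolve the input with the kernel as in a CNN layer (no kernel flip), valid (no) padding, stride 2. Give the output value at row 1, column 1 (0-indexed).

The receptive field on the input at this output position is [15 14 9 / 5 0 1 / 5 10 16]. Elementwise product with the kernel and sum: 9·1 + 5·-1 + 0·-1 + 1·-2 + 5·-1 + 10·3 + 16·1.

43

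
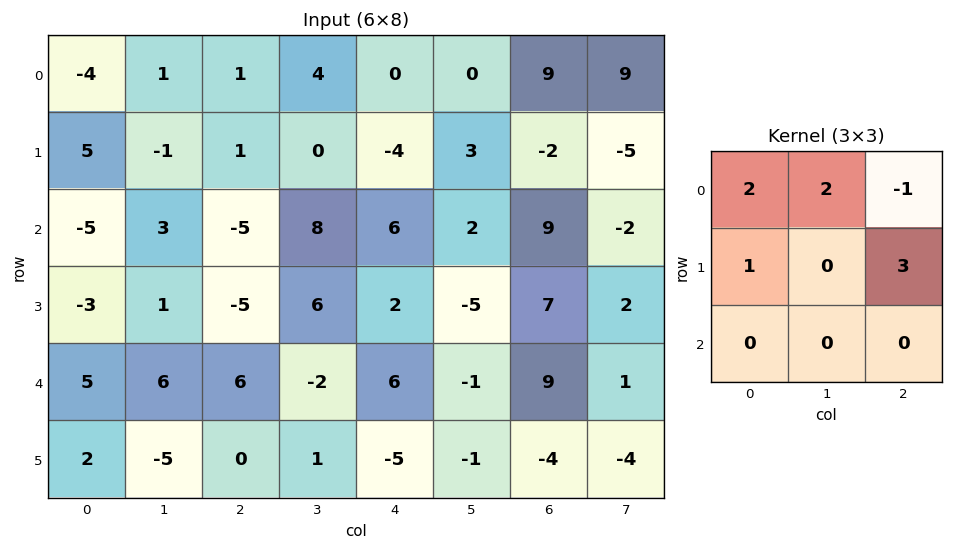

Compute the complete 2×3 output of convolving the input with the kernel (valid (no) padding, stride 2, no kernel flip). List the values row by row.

1 -1 -19
-17 1 30

Output[0,0]: The receptive field on the input at this output position is [-4 1 1 / 5 -1 1 / -5 3 -5]. Elementwise product with the kernel and sum: -4·2 + 1·2 + 1·-1 + 5·1 + 1·3.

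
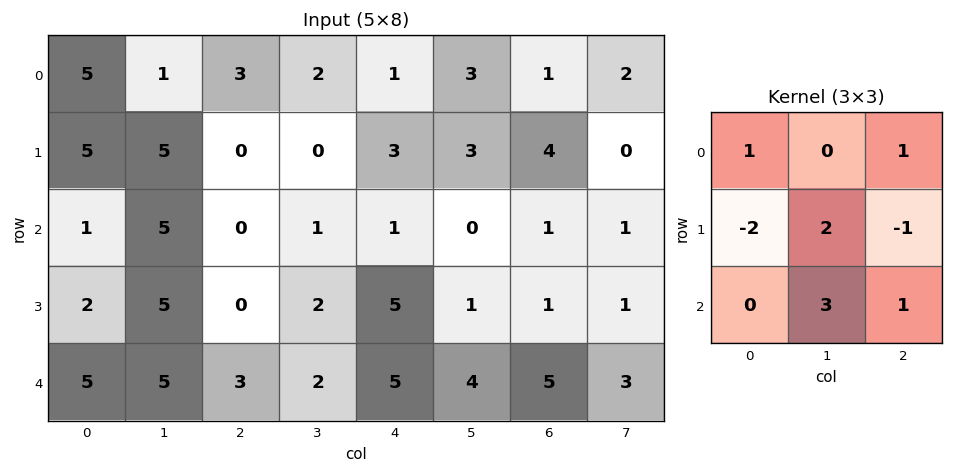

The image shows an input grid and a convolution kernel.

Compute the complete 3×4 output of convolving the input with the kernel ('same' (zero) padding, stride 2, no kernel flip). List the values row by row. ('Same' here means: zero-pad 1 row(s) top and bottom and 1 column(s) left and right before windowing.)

Output[0,0]: The receptive field on the zero-padded input at this output position is [0 0 0 / 0 5 1 / 0 5 5]. Elementwise product with the kernel and sum: 0·1 + 0·1 + 0·-2 + 5·2 + 1·-1 + 5·3 + 5·1.
Output[0,1]: The receptive field on the zero-padded input at this output position is [0 0 0 / 1 3 2 / 5 0 0]. Elementwise product with the kernel and sum: 0·1 + 0·1 + 1·-2 + 3·2 + 2·-1 + 0·3 + 0·1.

29 2 7 6
13 -4 19 8
10 1 5 1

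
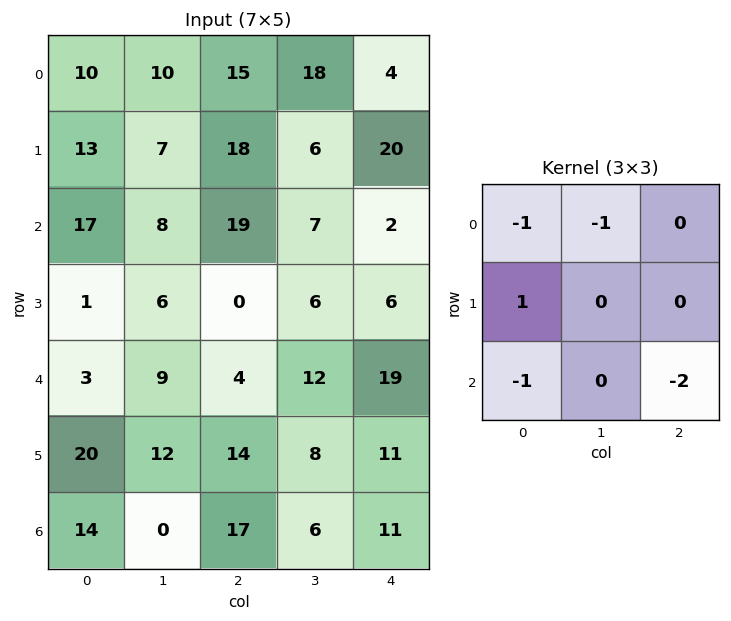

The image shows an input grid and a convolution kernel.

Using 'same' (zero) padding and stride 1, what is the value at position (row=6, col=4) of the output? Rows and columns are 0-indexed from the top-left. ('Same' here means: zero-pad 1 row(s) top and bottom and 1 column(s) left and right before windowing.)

-13

The receptive field on the zero-padded input at this output position is [8 11 0 / 6 11 0 / 0 0 0]. Elementwise product with the kernel and sum: 8·-1 + 11·-1 + 6·1 + 0·-1 + 0·-2.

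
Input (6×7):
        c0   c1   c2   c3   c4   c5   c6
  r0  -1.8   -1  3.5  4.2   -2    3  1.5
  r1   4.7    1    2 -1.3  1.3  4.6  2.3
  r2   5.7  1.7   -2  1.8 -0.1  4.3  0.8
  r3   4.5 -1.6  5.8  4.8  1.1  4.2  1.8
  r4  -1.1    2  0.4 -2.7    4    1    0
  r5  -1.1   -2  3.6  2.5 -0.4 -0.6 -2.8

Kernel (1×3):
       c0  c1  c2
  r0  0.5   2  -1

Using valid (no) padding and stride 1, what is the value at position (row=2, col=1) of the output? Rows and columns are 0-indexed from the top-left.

The receptive field on the input at this output position is [1.7 -2 1.8]. Elementwise product with the kernel and sum: 1.7·0.5 + -2·2 + 1.8·-1.

-4.95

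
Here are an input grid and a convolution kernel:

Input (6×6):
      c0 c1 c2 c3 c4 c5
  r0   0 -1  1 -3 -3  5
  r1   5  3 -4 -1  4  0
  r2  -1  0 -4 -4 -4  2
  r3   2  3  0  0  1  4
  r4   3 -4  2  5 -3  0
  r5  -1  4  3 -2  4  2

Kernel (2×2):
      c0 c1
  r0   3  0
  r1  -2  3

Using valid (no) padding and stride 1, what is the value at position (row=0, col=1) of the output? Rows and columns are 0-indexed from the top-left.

The receptive field on the input at this output position is [-1 1 / 3 -4]. Elementwise product with the kernel and sum: -1·3 + 3·-2 + -4·3.

-21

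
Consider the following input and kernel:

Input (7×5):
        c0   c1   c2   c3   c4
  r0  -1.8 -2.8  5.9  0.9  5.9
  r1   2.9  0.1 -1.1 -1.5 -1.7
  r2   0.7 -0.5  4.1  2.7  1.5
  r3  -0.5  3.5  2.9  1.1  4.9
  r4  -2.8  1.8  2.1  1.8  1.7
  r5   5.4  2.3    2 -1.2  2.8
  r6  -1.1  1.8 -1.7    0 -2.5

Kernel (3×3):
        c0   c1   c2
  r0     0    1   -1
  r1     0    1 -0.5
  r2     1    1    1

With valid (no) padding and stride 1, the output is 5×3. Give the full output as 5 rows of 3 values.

-3.75 10.95 2.65
4.55 10.65 11.05
-1.45 9.45 5.45
11.05 6.1 0.75
-0 3 -6.7

Output[0,0]: The receptive field on the input at this output position is [-1.8 -2.8 5.9 / 2.9 0.1 -1.1 / 0.7 -0.5 4.1]. Elementwise product with the kernel and sum: -2.8·1 + 5.9·-1 + 0.1·1 + -1.1·-0.5 + 0.7·1 + -0.5·1 + 4.1·1.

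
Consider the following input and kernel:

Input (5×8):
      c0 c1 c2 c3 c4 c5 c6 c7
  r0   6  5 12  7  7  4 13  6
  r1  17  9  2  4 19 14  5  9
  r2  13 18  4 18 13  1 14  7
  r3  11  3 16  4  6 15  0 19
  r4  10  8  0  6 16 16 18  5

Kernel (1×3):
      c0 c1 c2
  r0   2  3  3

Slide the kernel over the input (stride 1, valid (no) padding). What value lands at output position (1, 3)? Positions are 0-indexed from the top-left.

107

The receptive field on the input at this output position is [4 19 14]. Elementwise product with the kernel and sum: 4·2 + 19·3 + 14·3.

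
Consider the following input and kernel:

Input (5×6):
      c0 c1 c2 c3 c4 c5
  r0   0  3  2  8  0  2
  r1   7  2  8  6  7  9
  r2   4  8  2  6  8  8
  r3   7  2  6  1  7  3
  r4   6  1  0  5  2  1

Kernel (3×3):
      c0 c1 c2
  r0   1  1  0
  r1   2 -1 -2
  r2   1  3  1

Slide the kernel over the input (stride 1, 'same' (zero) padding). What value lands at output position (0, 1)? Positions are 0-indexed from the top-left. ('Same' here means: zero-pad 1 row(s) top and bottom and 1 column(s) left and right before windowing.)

The receptive field on the zero-padded input at this output position is [0 0 0 / 0 3 2 / 7 2 8]. Elementwise product with the kernel and sum: 0·1 + 0·1 + 0·2 + 3·-1 + 2·-2 + 7·1 + 2·3 + 8·1.

14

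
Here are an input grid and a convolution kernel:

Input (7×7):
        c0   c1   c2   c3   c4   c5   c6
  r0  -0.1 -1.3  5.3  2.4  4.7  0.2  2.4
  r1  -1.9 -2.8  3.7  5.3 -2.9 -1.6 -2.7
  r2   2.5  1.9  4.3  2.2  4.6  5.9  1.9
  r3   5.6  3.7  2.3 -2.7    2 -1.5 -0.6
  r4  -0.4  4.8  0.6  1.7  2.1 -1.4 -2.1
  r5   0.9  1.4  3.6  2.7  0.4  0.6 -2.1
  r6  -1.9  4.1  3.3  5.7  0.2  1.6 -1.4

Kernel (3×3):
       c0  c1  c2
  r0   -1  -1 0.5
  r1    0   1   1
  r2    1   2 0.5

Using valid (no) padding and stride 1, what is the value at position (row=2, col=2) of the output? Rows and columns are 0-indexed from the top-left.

The receptive field on the input at this output position is [4.3 2.2 4.6 / 2.3 -2.7 2 / 0.6 1.7 2.1]. Elementwise product with the kernel and sum: 4.3·-1 + 2.2·-1 + 4.6·0.5 + -2.7·1 + 2·1 + 0.6·1 + 1.7·2 + 2.1·0.5.

0.15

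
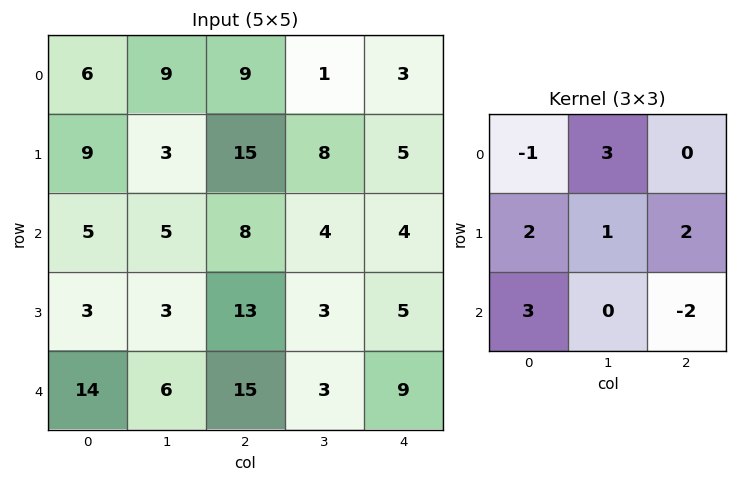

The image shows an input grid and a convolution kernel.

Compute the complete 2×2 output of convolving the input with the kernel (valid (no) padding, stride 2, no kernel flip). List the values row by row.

71 58
57 70

Output[0,0]: The receptive field on the input at this output position is [6 9 9 / 9 3 15 / 5 5 8]. Elementwise product with the kernel and sum: 6·-1 + 9·3 + 9·2 + 3·1 + 15·2 + 5·3 + 8·-2.
Output[0,1]: The receptive field on the input at this output position is [9 1 3 / 15 8 5 / 8 4 4]. Elementwise product with the kernel and sum: 9·-1 + 1·3 + 15·2 + 8·1 + 5·2 + 8·3 + 4·-2.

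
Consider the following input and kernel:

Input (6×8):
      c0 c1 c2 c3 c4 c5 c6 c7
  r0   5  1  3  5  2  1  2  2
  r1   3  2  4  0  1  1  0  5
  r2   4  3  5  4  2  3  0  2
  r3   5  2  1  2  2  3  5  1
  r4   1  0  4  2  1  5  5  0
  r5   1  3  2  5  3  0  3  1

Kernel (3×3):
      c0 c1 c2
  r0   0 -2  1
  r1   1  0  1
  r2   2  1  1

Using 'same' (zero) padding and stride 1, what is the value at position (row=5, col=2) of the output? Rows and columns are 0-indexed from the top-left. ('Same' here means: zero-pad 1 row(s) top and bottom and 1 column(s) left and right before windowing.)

The receptive field on the zero-padded input at this output position is [0 4 2 / 3 2 5 / 0 0 0]. Elementwise product with the kernel and sum: 4·-2 + 2·1 + 3·1 + 5·1 + 0·2 + 0·1 + 0·1.

2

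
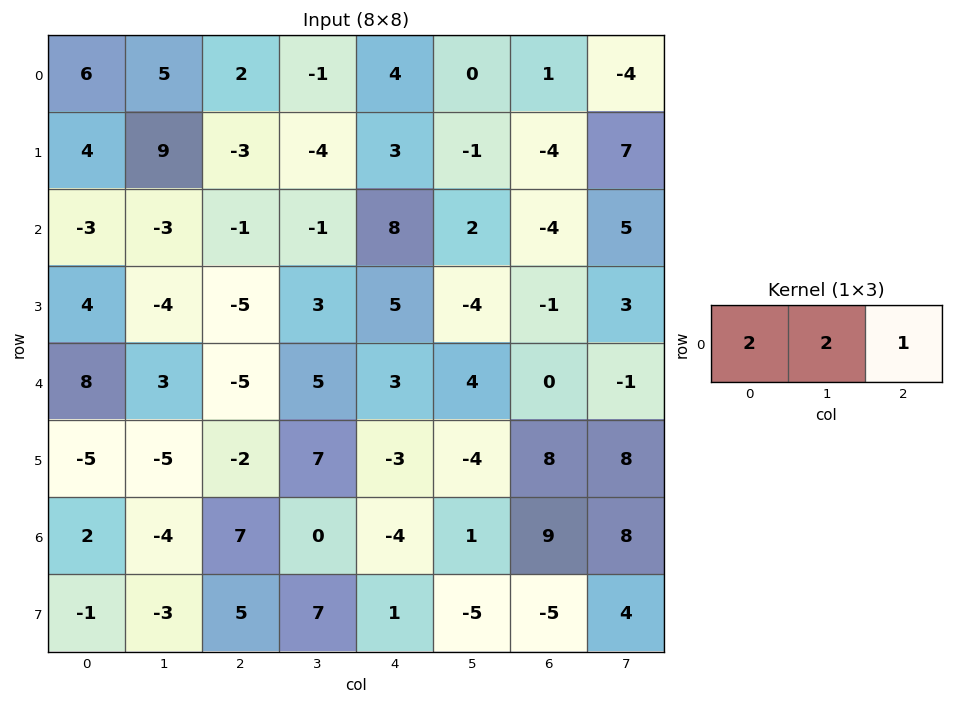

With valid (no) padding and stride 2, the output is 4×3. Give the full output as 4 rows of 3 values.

Output[0,0]: The receptive field on the input at this output position is [6 5 2]. Elementwise product with the kernel and sum: 6·2 + 5·2 + 2·1.

24 6 9
-13 4 16
17 3 14
3 10 3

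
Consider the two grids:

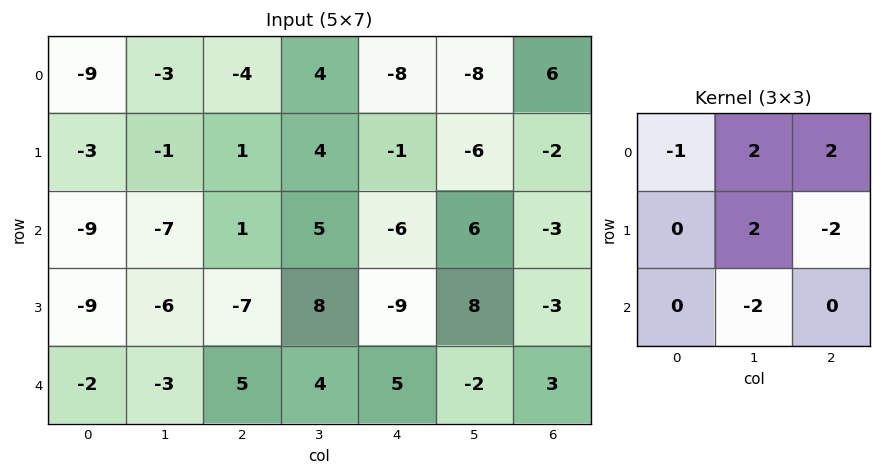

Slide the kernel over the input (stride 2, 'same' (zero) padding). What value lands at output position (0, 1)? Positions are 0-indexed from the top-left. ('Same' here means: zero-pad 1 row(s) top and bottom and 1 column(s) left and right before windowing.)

The receptive field on the zero-padded input at this output position is [0 0 0 / -3 -4 4 / -1 1 4]. Elementwise product with the kernel and sum: 0·-1 + 0·2 + 0·2 + -4·2 + 4·-2 + 1·-2.

-18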